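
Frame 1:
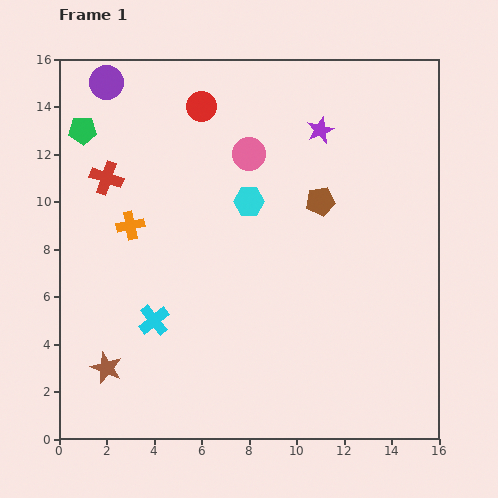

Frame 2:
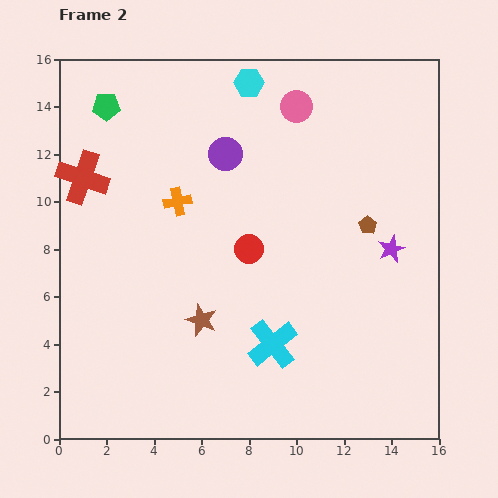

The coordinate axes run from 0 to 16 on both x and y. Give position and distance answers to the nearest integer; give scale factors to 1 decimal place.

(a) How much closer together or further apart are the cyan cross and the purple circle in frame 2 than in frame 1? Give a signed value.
-2

Distance in frame 1: 10. Distance in frame 2: 8.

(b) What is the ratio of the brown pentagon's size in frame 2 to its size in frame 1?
0.6×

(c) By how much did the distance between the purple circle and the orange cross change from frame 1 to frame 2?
-3

Distance in frame 1: 6. Distance in frame 2: 3.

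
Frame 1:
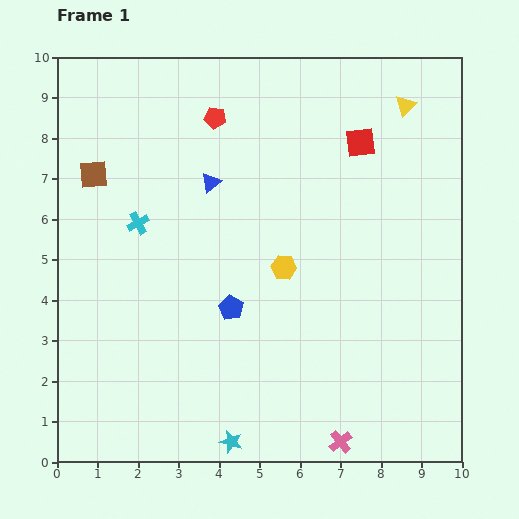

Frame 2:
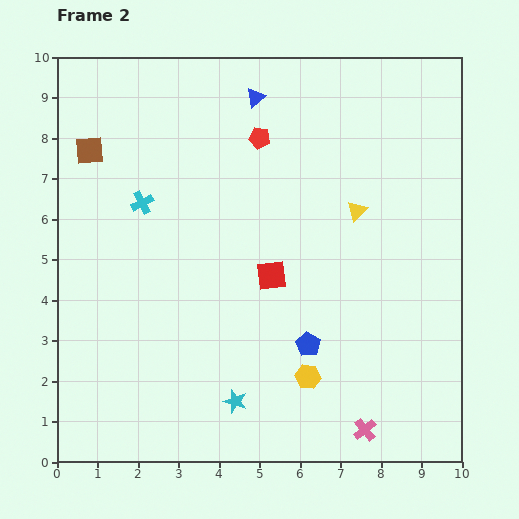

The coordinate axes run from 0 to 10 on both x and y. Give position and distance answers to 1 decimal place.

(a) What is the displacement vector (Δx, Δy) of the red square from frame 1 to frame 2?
(-2.2, -3.3)

The red square was at (7.5, 7.9) in frame 1 and (5.3, 4.6) in frame 2.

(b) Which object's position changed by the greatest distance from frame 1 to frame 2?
the red square

(moved 4.0; next 2.9)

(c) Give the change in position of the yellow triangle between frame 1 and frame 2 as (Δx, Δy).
(-1.2, -2.6)

The yellow triangle was at (8.6, 8.8) in frame 1 and (7.4, 6.2) in frame 2.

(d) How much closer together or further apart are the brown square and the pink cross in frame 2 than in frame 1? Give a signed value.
+0.7

Distance in frame 1: 9.0. Distance in frame 2: 9.7.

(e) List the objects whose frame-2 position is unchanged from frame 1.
none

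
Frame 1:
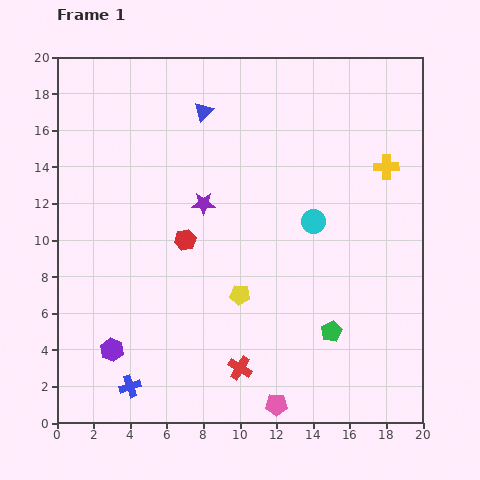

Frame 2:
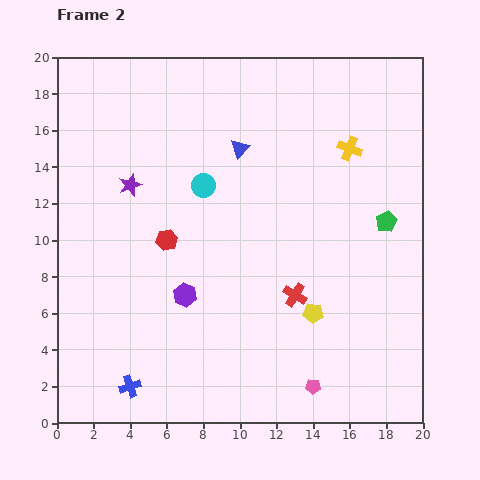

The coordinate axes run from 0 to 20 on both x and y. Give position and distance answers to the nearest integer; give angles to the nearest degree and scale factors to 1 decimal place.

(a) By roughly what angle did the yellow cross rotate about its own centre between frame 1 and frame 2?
22° clockwise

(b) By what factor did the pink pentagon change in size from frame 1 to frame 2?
0.7×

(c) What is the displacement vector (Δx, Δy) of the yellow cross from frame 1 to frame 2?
(-2, 1)

The yellow cross was at (18, 14) in frame 1 and (16, 15) in frame 2.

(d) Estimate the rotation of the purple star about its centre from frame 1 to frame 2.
22° counter-clockwise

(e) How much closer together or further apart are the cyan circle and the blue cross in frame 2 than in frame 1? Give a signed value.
-1

Distance in frame 1: 13. Distance in frame 2: 12.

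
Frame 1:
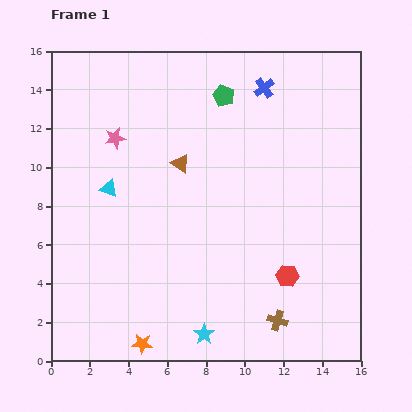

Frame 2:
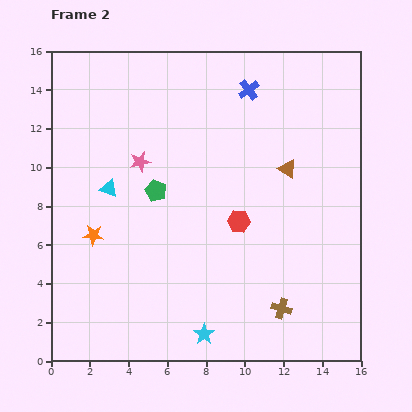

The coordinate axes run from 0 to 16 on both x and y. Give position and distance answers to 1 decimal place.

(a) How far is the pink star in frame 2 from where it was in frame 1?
1.8

The pink star moved from (3.3, 11.5) to (4.6, 10.3), a distance of √(1.3² + 1.2²) ≈ 1.8.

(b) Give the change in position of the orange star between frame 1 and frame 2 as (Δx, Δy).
(-2.5, 5.6)

The orange star was at (4.7, 0.9) in frame 1 and (2.2, 6.5) in frame 2.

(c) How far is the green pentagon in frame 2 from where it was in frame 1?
6.0

The green pentagon moved from (8.9, 13.7) to (5.4, 8.8), a distance of √(3.5² + 4.9²) ≈ 6.0.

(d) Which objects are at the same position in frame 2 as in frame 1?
the cyan triangle, the cyan star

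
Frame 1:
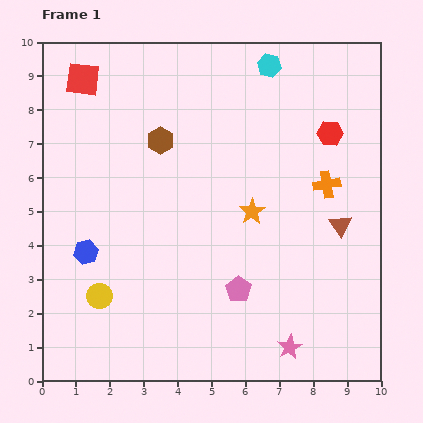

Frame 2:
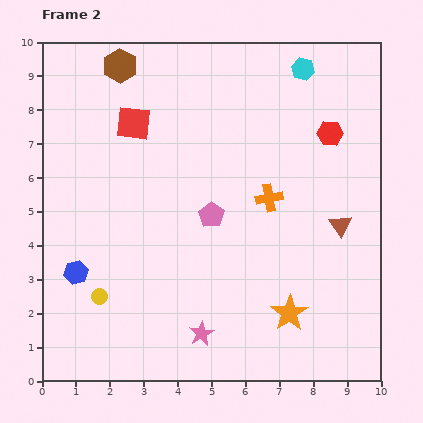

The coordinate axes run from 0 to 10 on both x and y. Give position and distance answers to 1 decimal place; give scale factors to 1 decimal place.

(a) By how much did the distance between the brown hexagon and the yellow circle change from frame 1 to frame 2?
+1.9

Distance in frame 1: 4.9. Distance in frame 2: 6.8.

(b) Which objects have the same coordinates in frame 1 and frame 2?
the red hexagon, the yellow circle, the brown triangle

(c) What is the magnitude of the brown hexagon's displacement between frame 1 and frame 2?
2.5

The brown hexagon moved from (3.5, 7.1) to (2.3, 9.3), a distance of √(1.2² + 2.2²) ≈ 2.5.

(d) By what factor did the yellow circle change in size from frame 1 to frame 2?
0.6×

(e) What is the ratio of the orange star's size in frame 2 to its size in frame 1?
1.4×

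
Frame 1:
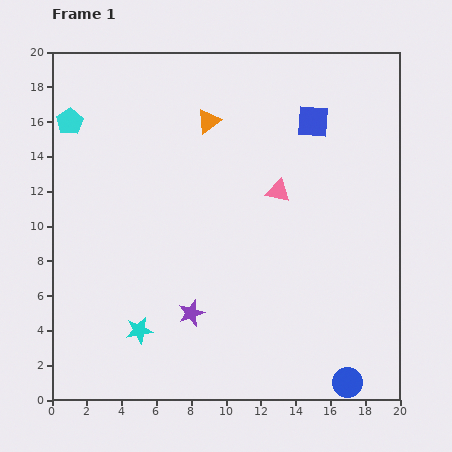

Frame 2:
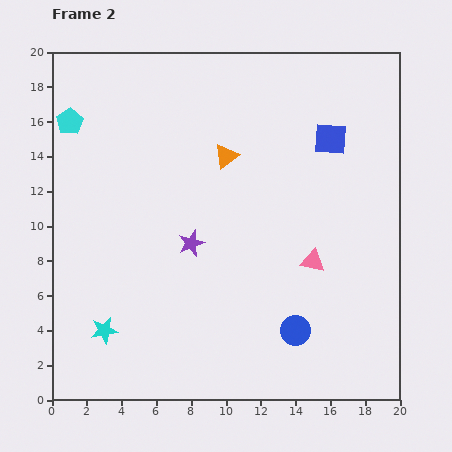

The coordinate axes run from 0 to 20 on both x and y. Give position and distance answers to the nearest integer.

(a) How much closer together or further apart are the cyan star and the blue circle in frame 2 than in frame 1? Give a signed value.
-1

Distance in frame 1: 12. Distance in frame 2: 11.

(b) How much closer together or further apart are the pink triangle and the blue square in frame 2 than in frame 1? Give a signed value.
+3

Distance in frame 1: 4. Distance in frame 2: 7.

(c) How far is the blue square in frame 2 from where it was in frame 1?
1

The blue square moved from (15, 16) to (16, 15), a distance of √(1² + 1²) ≈ 1.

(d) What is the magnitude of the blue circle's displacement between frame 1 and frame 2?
4

The blue circle moved from (17, 1) to (14, 4), a distance of √(3² + 3²) ≈ 4.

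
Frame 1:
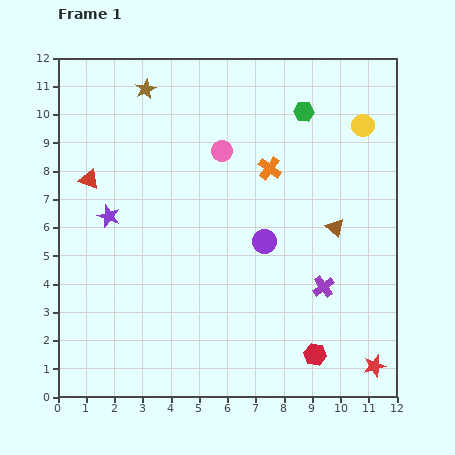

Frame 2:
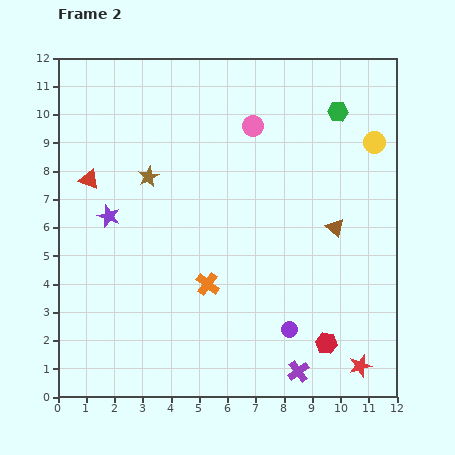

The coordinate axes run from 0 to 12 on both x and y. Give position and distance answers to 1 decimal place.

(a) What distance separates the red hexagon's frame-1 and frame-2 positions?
0.6

The red hexagon moved from (9.1, 1.5) to (9.5, 1.9), a distance of √(0.4² + 0.4²) ≈ 0.6.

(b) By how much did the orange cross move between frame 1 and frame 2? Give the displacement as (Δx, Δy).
(-2.2, -4.1)

The orange cross was at (7.5, 8.1) in frame 1 and (5.3, 4.0) in frame 2.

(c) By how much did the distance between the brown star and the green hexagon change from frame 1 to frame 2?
+1.4

Distance in frame 1: 5.7. Distance in frame 2: 7.1.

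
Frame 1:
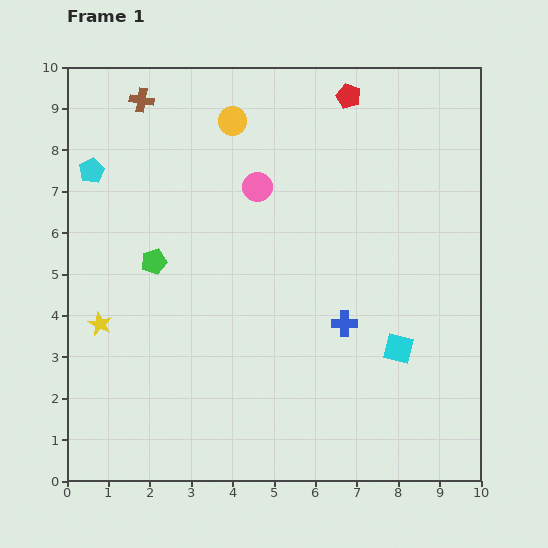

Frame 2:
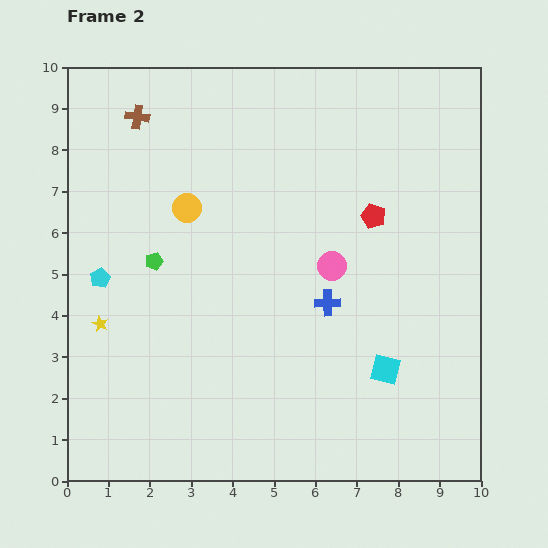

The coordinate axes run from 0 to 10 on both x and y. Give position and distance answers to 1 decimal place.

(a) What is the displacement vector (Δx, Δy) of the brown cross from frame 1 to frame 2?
(-0.1, -0.4)

The brown cross was at (1.8, 9.2) in frame 1 and (1.7, 8.8) in frame 2.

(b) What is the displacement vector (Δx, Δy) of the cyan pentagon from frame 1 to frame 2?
(0.2, -2.6)

The cyan pentagon was at (0.6, 7.5) in frame 1 and (0.8, 4.9) in frame 2.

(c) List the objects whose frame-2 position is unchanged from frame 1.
the yellow star, the green pentagon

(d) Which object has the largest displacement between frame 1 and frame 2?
the red pentagon

(moved 3.0; next 2.6)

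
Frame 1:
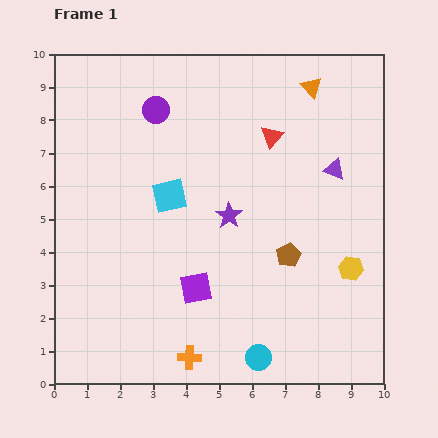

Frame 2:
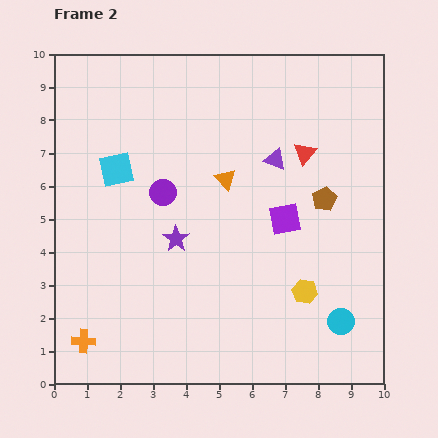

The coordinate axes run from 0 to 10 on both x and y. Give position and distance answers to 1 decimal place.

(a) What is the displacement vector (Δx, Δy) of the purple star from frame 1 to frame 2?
(-1.6, -0.7)

The purple star was at (5.3, 5.1) in frame 1 and (3.7, 4.4) in frame 2.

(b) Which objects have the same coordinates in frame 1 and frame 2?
none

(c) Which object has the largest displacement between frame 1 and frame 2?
the orange triangle

(moved 3.8; next 3.4)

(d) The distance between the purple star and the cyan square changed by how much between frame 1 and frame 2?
+0.9

Distance in frame 1: 1.9. Distance in frame 2: 2.8.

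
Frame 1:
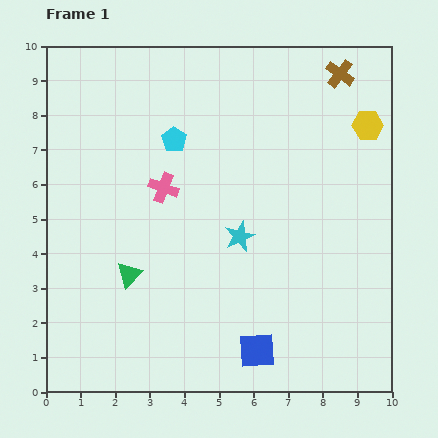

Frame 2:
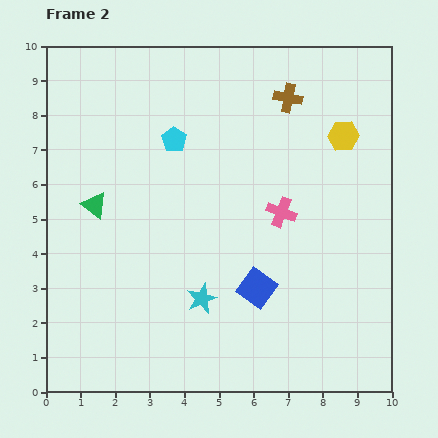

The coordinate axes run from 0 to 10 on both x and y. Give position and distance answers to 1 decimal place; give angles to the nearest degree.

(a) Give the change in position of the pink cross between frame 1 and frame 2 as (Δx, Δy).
(3.4, -0.7)

The pink cross was at (3.4, 5.9) in frame 1 and (6.8, 5.2) in frame 2.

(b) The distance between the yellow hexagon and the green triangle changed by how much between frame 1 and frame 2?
-0.6

Distance in frame 1: 8.1. Distance in frame 2: 7.5.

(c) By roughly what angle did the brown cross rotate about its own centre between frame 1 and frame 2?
26° counter-clockwise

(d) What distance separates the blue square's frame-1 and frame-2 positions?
1.8

The blue square moved from (6.1, 1.2) to (6.1, 3.0), a distance of √(0.0² + 1.8²) ≈ 1.8.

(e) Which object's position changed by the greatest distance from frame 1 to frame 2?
the pink cross

(moved 3.5; next 2.2)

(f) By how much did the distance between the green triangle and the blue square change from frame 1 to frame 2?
+1.0

Distance in frame 1: 4.3. Distance in frame 2: 5.3.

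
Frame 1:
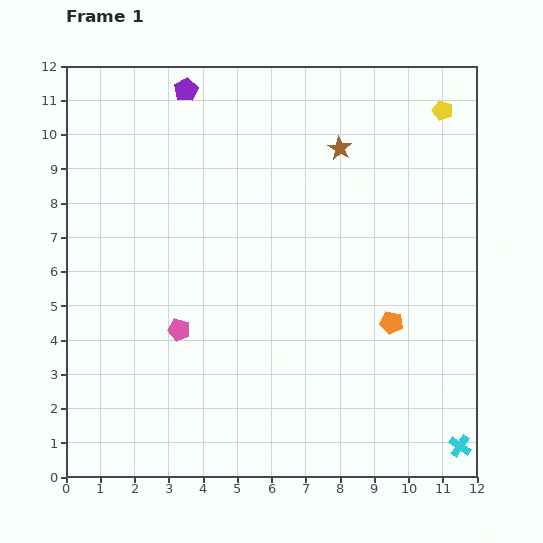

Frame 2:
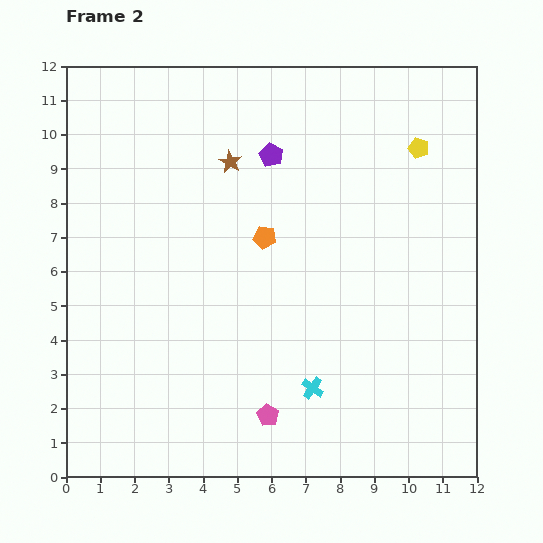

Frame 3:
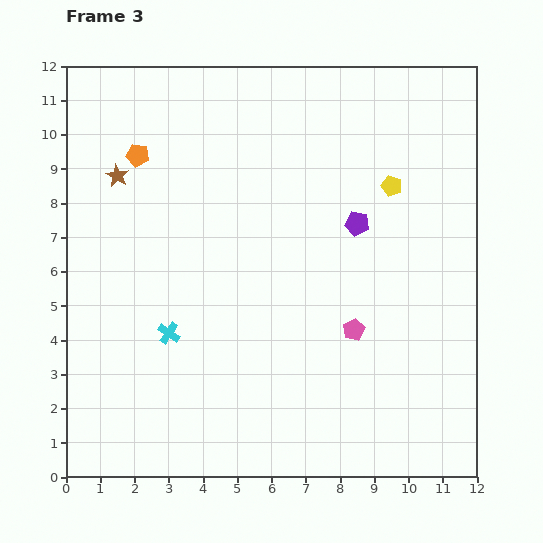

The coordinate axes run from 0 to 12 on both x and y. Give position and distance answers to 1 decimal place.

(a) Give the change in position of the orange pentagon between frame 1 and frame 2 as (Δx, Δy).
(-3.7, 2.5)

The orange pentagon was at (9.5, 4.5) in frame 1 and (5.8, 7.0) in frame 2.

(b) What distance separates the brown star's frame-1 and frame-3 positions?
6.5

The brown star moved from (8.0, 9.6) to (1.5, 8.8), a distance of √(6.5² + 0.8²) ≈ 6.5.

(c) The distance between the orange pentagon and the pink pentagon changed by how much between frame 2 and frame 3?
+2.9

Distance in frame 2: 5.2. Distance in frame 3: 8.1.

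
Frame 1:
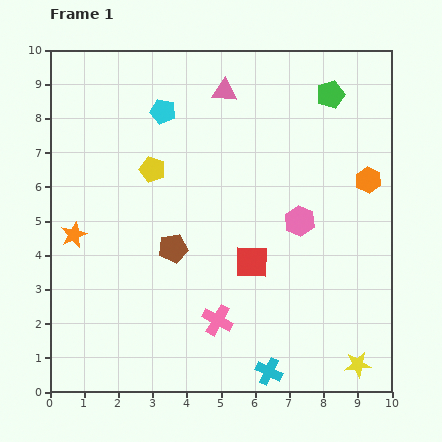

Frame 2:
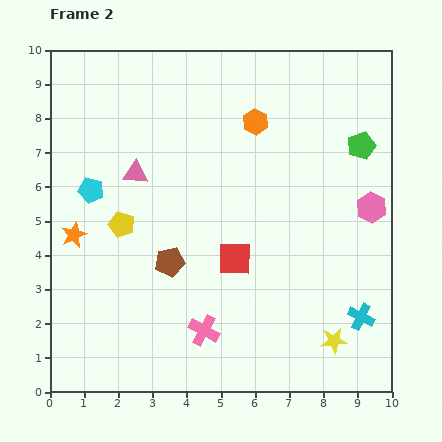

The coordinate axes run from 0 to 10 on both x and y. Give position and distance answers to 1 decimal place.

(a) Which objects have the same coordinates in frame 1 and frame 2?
the orange star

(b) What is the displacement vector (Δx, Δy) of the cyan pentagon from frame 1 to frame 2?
(-2.1, -2.3)

The cyan pentagon was at (3.3, 8.2) in frame 1 and (1.2, 5.9) in frame 2.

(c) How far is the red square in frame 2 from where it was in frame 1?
0.5

The red square moved from (5.9, 3.8) to (5.4, 3.9), a distance of √(0.5² + 0.1²) ≈ 0.5.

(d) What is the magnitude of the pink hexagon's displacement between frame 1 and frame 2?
2.1

The pink hexagon moved from (7.3, 5.0) to (9.4, 5.4), a distance of √(2.1² + 0.4²) ≈ 2.1.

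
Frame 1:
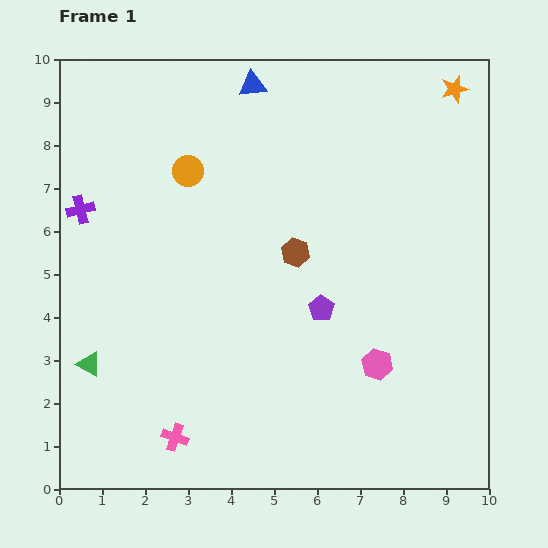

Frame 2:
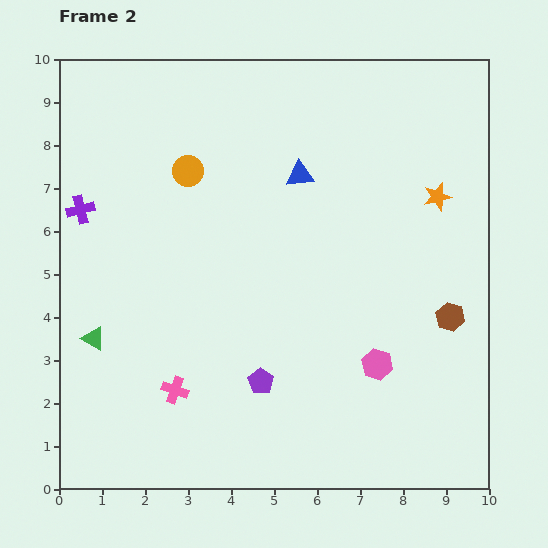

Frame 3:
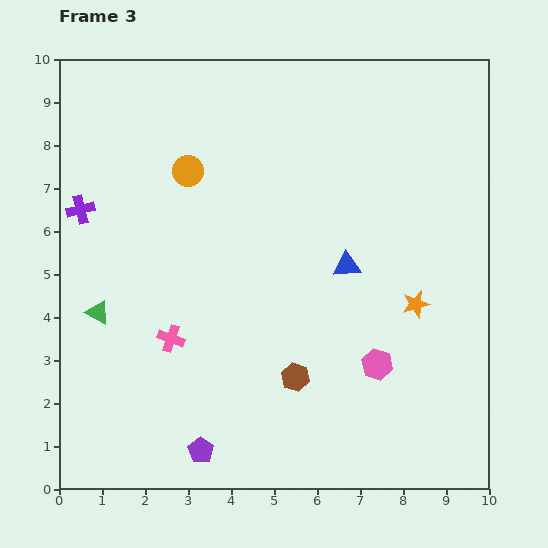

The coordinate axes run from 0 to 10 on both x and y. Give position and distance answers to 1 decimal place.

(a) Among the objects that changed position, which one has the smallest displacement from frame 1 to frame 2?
the green triangle

(moved 0.6)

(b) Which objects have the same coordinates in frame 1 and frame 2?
the pink hexagon, the purple cross, the orange circle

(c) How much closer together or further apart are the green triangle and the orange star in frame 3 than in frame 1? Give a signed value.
-3.2

Distance in frame 1: 10.6. Distance in frame 3: 7.4.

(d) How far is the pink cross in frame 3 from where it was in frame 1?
2.3

The pink cross moved from (2.7, 1.2) to (2.6, 3.5), a distance of √(0.1² + 2.3²) ≈ 2.3.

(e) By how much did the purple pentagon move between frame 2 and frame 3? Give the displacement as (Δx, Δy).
(-1.4, -1.6)

The purple pentagon was at (4.7, 2.5) in frame 2 and (3.3, 0.9) in frame 3.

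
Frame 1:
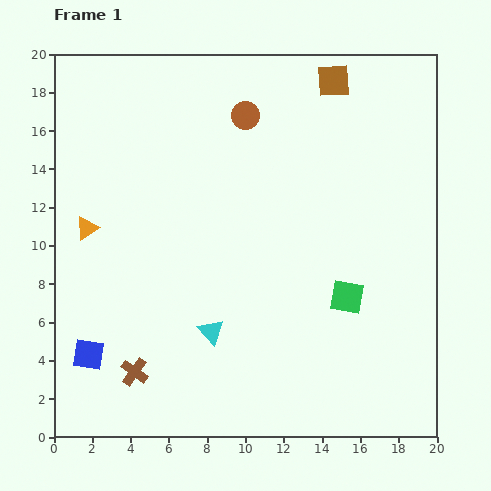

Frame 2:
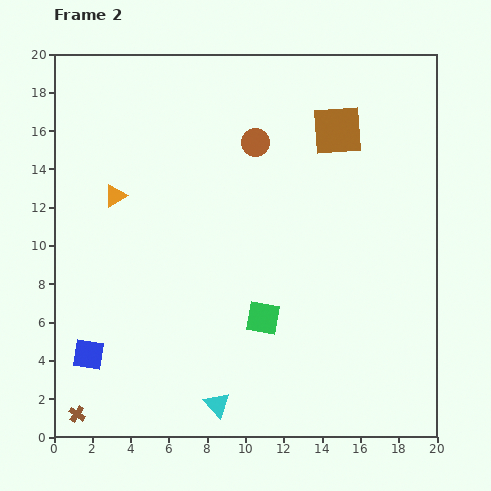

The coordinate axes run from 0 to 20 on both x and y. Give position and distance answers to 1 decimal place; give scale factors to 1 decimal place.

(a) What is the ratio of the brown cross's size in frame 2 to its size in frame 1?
0.6×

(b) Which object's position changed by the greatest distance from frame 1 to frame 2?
the green square

(moved 4.5; next 3.8)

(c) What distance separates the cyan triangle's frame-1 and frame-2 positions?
3.8

The cyan triangle moved from (8.2, 5.5) to (8.5, 1.7), a distance of √(0.3² + 3.8²) ≈ 3.8.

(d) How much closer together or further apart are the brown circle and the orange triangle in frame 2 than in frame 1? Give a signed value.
-2.4

Distance in frame 1: 10.2. Distance in frame 2: 7.8.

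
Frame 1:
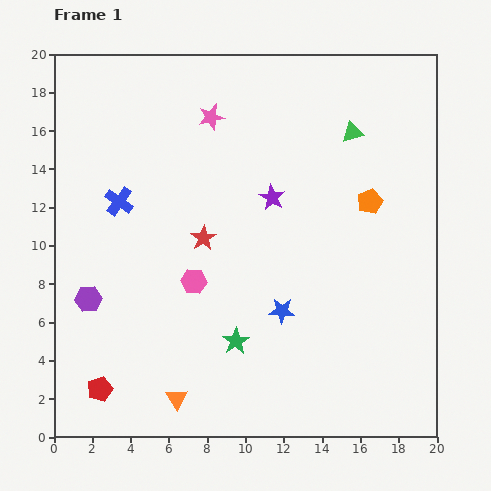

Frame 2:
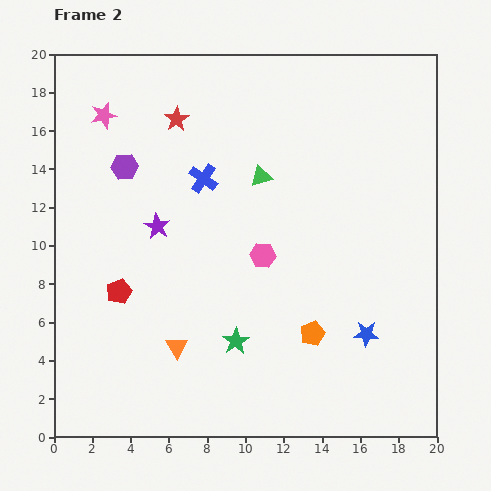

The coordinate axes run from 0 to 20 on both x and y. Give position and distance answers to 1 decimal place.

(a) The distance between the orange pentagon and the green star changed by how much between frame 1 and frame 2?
-6.1

Distance in frame 1: 10.1. Distance in frame 2: 4.0.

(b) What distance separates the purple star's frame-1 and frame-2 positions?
6.2

The purple star moved from (11.4, 12.5) to (5.4, 11.0), a distance of √(6.0² + 1.5²) ≈ 6.2.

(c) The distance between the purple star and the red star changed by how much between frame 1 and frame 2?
+1.5

Distance in frame 1: 4.2. Distance in frame 2: 5.7.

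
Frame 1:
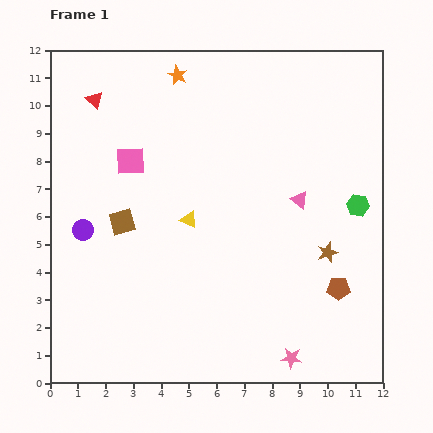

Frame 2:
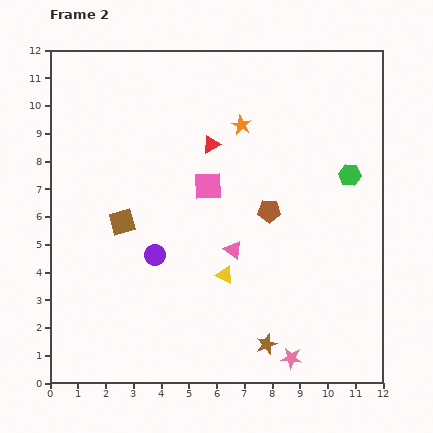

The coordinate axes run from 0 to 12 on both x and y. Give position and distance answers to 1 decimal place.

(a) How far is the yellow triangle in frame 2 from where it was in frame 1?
2.4

The yellow triangle moved from (5.0, 5.9) to (6.3, 3.9), a distance of √(1.3² + 2.0²) ≈ 2.4.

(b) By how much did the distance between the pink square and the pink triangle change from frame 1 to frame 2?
-3.8

Distance in frame 1: 6.3. Distance in frame 2: 2.5.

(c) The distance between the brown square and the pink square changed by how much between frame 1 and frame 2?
+1.2

Distance in frame 1: 2.2. Distance in frame 2: 3.4.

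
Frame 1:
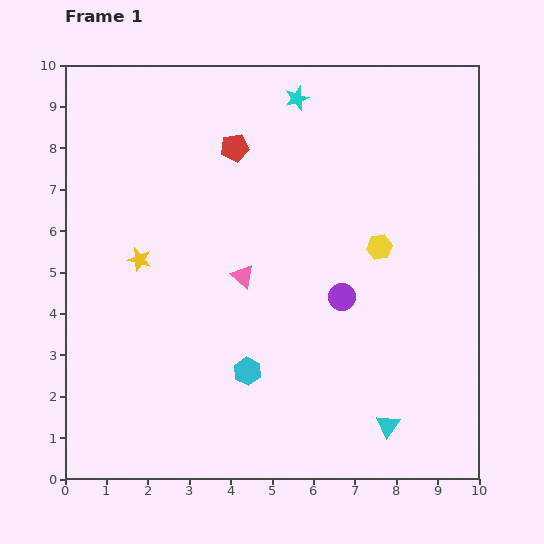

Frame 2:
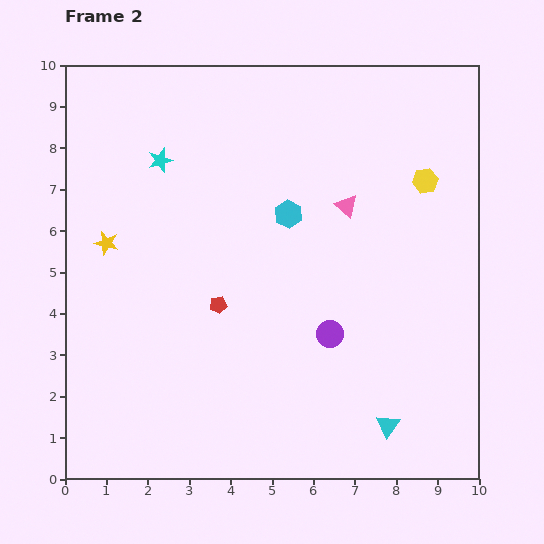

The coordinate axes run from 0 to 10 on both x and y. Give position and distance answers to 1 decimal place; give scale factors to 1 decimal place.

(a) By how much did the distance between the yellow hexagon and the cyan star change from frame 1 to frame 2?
+2.3

Distance in frame 1: 4.1. Distance in frame 2: 6.4.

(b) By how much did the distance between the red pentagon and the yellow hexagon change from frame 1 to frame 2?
+1.6

Distance in frame 1: 4.2. Distance in frame 2: 5.8.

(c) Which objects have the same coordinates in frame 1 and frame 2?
the cyan triangle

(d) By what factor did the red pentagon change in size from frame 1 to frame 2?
0.6×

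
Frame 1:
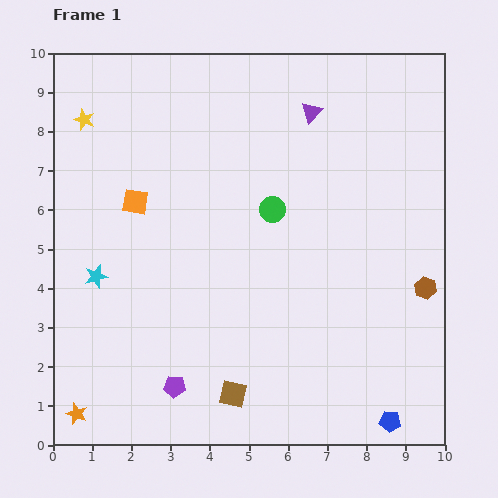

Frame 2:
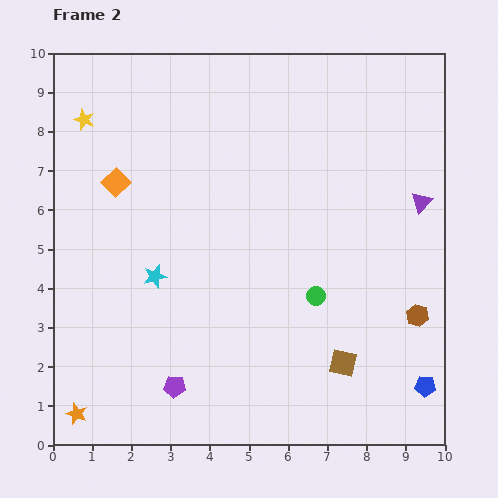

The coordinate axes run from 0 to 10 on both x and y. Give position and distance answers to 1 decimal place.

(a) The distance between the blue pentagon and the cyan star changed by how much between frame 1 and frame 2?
-1.0

Distance in frame 1: 8.4. Distance in frame 2: 7.4.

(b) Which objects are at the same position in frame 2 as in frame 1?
the yellow star, the purple pentagon, the orange star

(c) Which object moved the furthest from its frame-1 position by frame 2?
the purple triangle

(moved 3.6; next 2.9)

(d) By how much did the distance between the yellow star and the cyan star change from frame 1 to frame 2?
+0.4

Distance in frame 1: 4.0. Distance in frame 2: 4.4.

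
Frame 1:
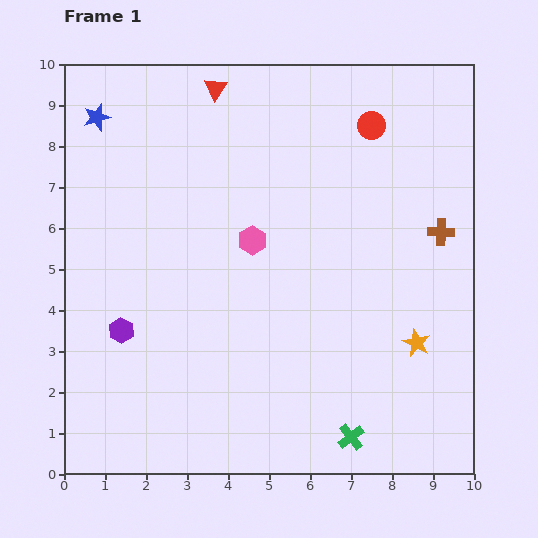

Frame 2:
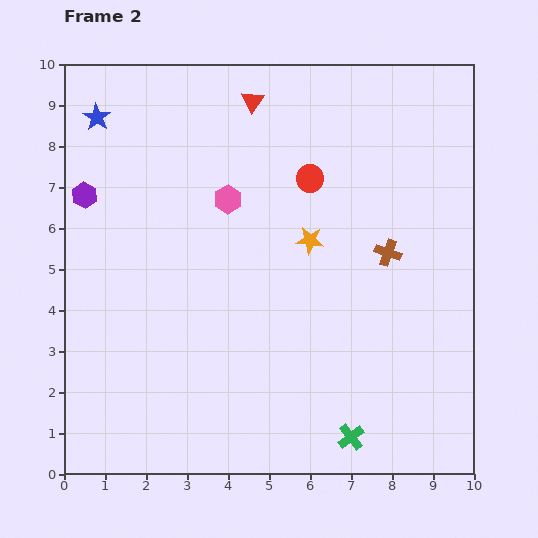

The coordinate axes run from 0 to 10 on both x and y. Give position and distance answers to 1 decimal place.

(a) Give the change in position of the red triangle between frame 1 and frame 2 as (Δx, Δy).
(0.9, -0.3)

The red triangle was at (3.7, 9.4) in frame 1 and (4.6, 9.1) in frame 2.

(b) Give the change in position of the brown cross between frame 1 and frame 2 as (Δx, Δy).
(-1.3, -0.5)

The brown cross was at (9.2, 5.9) in frame 1 and (7.9, 5.4) in frame 2.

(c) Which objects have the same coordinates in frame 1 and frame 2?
the blue star, the green cross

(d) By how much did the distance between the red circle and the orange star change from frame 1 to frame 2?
-3.9

Distance in frame 1: 5.4. Distance in frame 2: 1.5.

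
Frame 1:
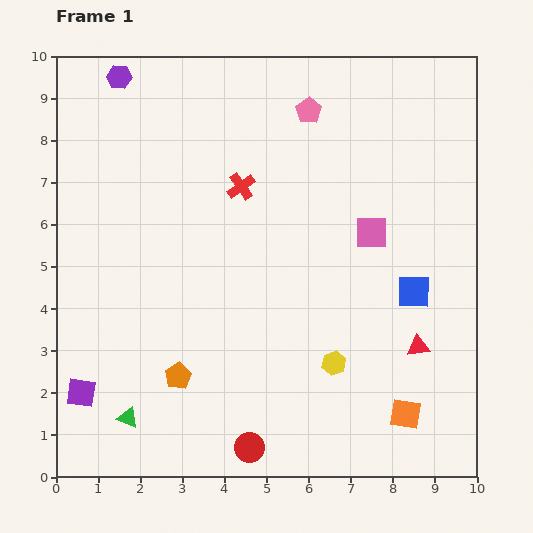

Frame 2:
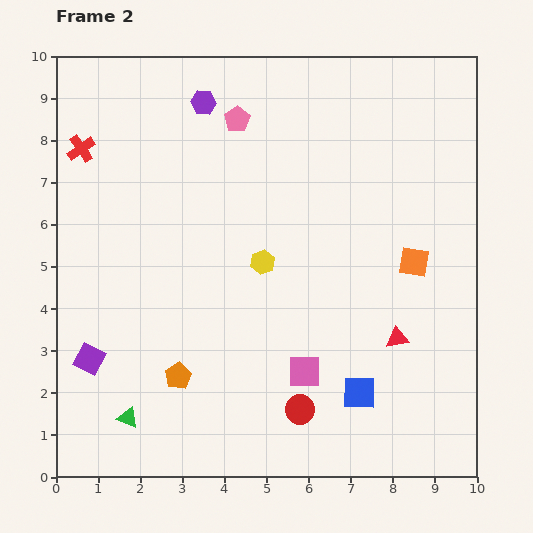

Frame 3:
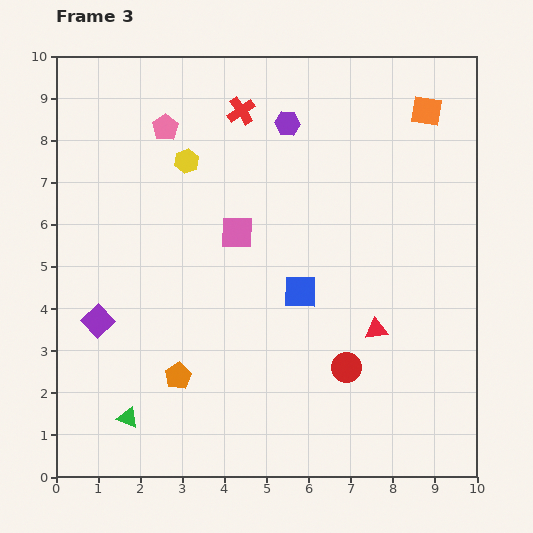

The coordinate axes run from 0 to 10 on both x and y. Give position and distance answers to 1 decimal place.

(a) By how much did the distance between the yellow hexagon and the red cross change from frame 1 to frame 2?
+0.4

Distance in frame 1: 4.7. Distance in frame 2: 5.1.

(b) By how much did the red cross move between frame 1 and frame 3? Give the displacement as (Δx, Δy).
(0.0, 1.8)

The red cross was at (4.4, 6.9) in frame 1 and (4.4, 8.7) in frame 3.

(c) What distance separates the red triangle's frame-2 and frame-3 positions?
0.5

The red triangle moved from (8.1, 3.3) to (7.6, 3.5), a distance of √(0.5² + 0.2²) ≈ 0.5.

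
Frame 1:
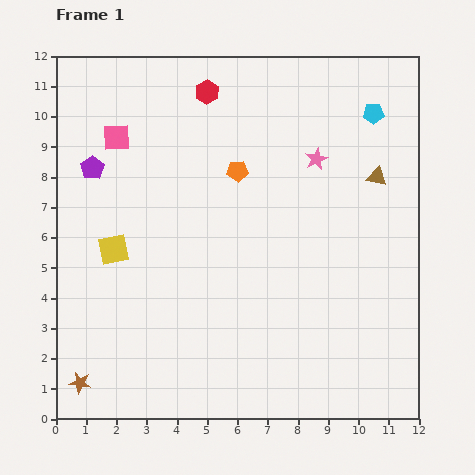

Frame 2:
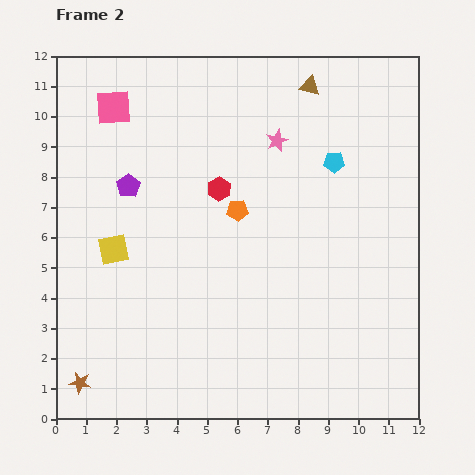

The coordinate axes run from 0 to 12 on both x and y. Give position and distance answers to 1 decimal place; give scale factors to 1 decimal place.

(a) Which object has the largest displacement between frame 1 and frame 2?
the brown triangle

(moved 3.7; next 3.2)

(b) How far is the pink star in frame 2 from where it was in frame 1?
1.4

The pink star moved from (8.6, 8.6) to (7.3, 9.2), a distance of √(1.3² + 0.6²) ≈ 1.4.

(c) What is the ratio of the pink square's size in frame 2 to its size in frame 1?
1.3×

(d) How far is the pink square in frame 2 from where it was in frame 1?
1.0

The pink square moved from (2.0, 9.3) to (1.9, 10.3), a distance of √(0.1² + 1.0²) ≈ 1.0.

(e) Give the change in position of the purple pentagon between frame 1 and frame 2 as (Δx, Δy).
(1.2, -0.6)

The purple pentagon was at (1.2, 8.3) in frame 1 and (2.4, 7.7) in frame 2.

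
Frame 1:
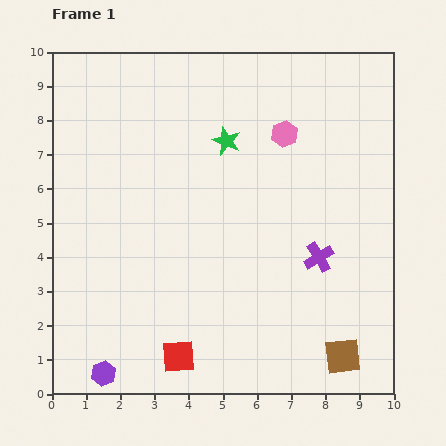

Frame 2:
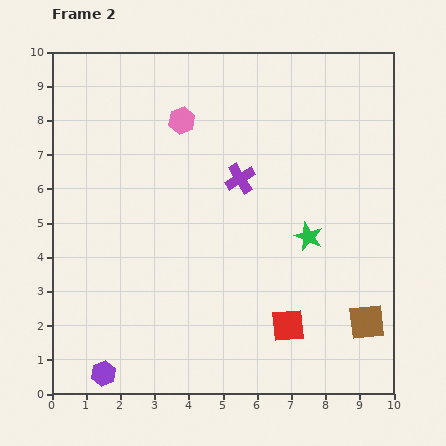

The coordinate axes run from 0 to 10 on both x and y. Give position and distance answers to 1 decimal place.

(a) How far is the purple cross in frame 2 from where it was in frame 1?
3.3

The purple cross moved from (7.8, 4.0) to (5.5, 6.3), a distance of √(2.3² + 2.3²) ≈ 3.3.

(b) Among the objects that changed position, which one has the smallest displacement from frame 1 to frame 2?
the brown square

(moved 1.2)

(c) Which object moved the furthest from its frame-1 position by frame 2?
the green star

(moved 3.7; next 3.3)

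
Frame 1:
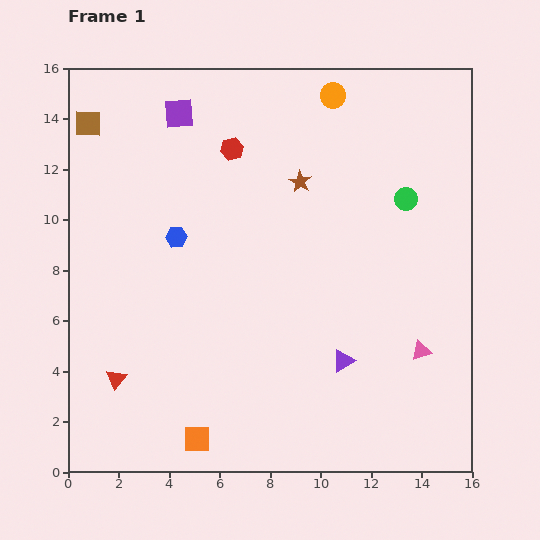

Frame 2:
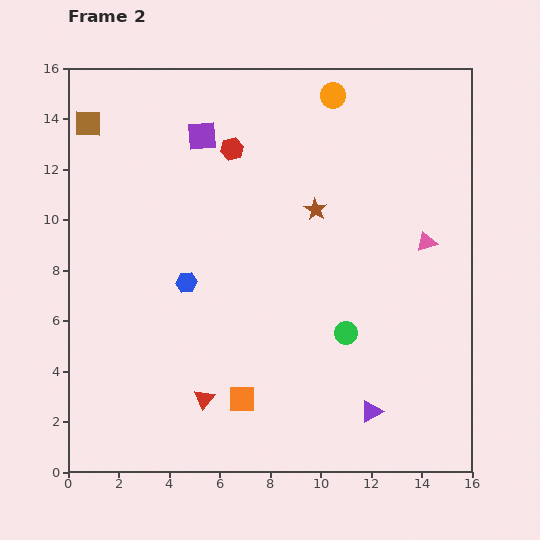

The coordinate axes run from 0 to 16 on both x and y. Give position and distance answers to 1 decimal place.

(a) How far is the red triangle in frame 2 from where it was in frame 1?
3.6

The red triangle moved from (1.9, 3.7) to (5.4, 2.9), a distance of √(3.5² + 0.8²) ≈ 3.6.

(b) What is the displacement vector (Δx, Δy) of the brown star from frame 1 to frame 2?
(0.6, -1.1)

The brown star was at (9.2, 11.5) in frame 1 and (9.8, 10.4) in frame 2.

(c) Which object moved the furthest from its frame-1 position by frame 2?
the green circle

(moved 5.8; next 4.3)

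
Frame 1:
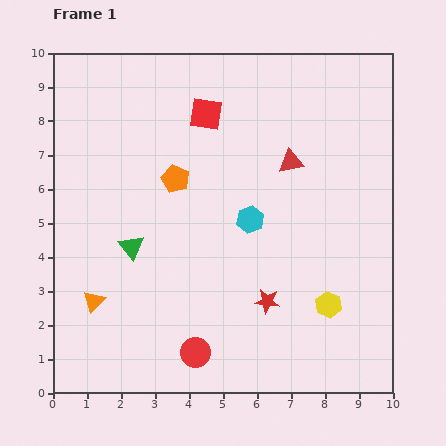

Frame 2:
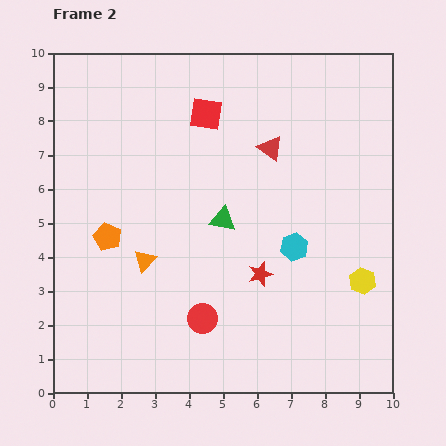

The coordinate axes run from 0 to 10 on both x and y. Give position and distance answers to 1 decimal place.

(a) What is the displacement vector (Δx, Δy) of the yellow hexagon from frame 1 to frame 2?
(1.0, 0.7)

The yellow hexagon was at (8.1, 2.6) in frame 1 and (9.1, 3.3) in frame 2.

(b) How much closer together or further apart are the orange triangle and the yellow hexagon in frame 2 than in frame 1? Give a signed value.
-0.5

Distance in frame 1: 6.9. Distance in frame 2: 6.4.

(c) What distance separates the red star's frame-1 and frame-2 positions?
0.8

The red star moved from (6.3, 2.7) to (6.1, 3.5), a distance of √(0.2² + 0.8²) ≈ 0.8.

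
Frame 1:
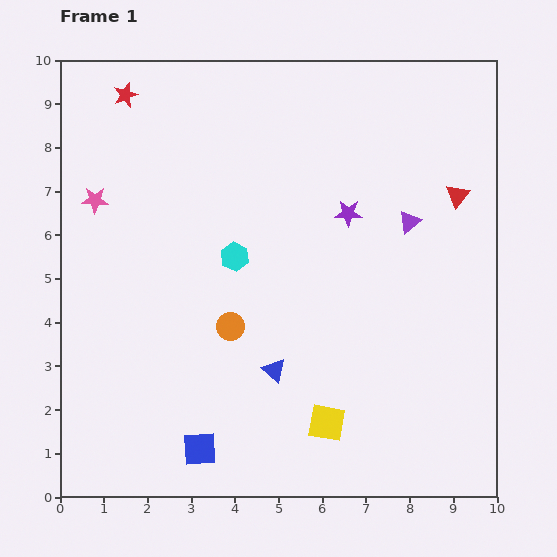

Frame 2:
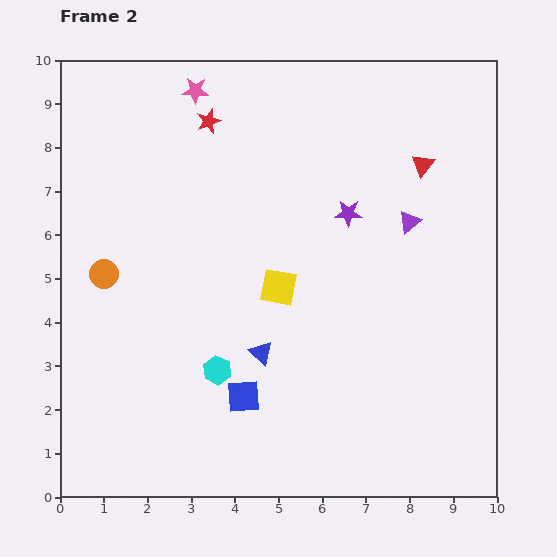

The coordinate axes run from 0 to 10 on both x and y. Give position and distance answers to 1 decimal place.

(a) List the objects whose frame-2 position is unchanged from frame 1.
the purple triangle, the purple star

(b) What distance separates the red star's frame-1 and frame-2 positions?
2.0

The red star moved from (1.5, 9.2) to (3.4, 8.6), a distance of √(1.9² + 0.6²) ≈ 2.0.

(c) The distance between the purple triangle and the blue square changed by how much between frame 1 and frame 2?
-1.6

Distance in frame 1: 7.1. Distance in frame 2: 5.5.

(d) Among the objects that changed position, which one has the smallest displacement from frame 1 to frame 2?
the blue triangle

(moved 0.5)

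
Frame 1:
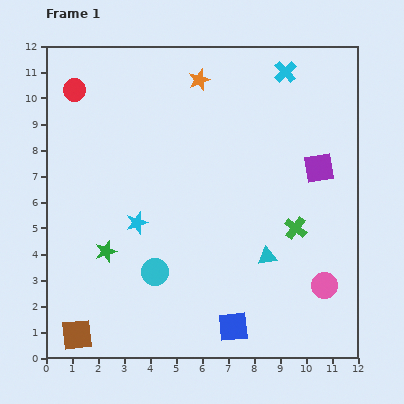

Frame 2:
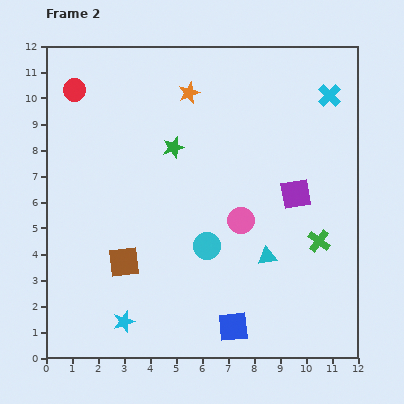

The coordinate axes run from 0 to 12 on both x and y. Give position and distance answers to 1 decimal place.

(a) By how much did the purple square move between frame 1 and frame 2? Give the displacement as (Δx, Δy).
(-0.9, -1.0)

The purple square was at (10.5, 7.3) in frame 1 and (9.6, 6.3) in frame 2.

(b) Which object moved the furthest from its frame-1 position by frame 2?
the green star

(moved 4.8; next 4.1)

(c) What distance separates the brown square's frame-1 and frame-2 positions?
3.3

The brown square moved from (1.2, 0.9) to (3.0, 3.7), a distance of √(1.8² + 2.8²) ≈ 3.3.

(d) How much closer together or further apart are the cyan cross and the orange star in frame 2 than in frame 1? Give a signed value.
+2.1

Distance in frame 1: 3.3. Distance in frame 2: 5.4.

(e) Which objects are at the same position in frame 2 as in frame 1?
the blue square, the red circle, the cyan triangle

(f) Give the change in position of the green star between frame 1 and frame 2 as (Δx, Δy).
(2.6, 4.0)

The green star was at (2.3, 4.1) in frame 1 and (4.9, 8.1) in frame 2.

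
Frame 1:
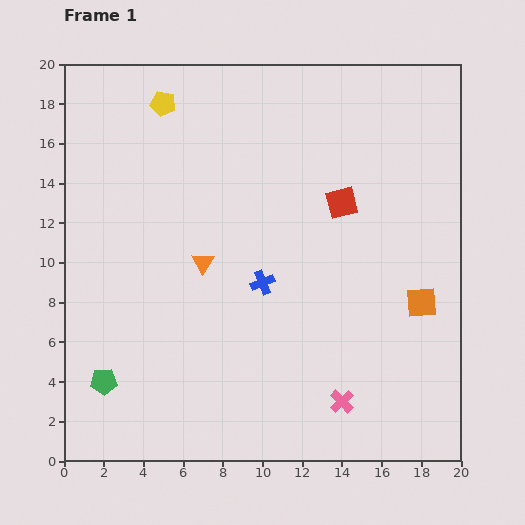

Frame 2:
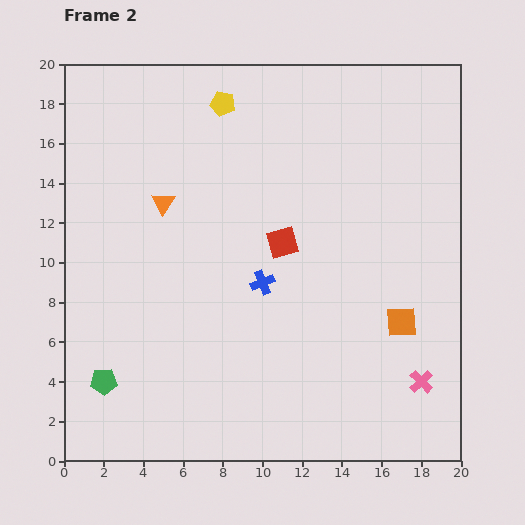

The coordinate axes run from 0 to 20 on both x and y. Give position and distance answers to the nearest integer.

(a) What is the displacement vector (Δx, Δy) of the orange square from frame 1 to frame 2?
(-1, -1)

The orange square was at (18, 8) in frame 1 and (17, 7) in frame 2.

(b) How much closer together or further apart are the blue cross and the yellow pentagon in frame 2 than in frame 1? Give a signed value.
-1

Distance in frame 1: 10. Distance in frame 2: 9.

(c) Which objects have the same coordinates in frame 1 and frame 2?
the green pentagon, the blue cross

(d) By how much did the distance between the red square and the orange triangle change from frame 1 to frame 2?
-2

Distance in frame 1: 8. Distance in frame 2: 6.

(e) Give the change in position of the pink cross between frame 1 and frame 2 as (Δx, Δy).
(4, 1)

The pink cross was at (14, 3) in frame 1 and (18, 4) in frame 2.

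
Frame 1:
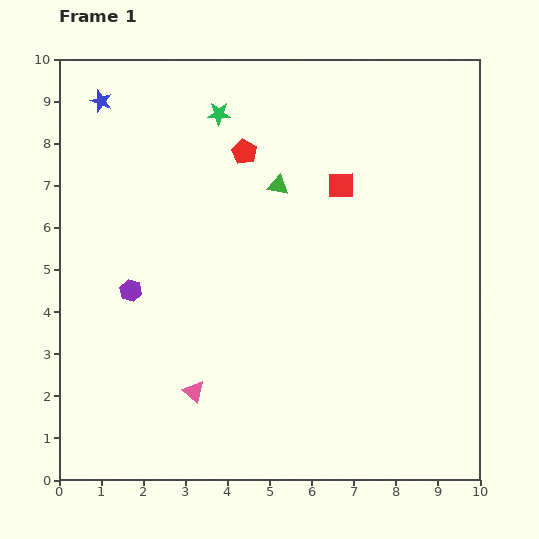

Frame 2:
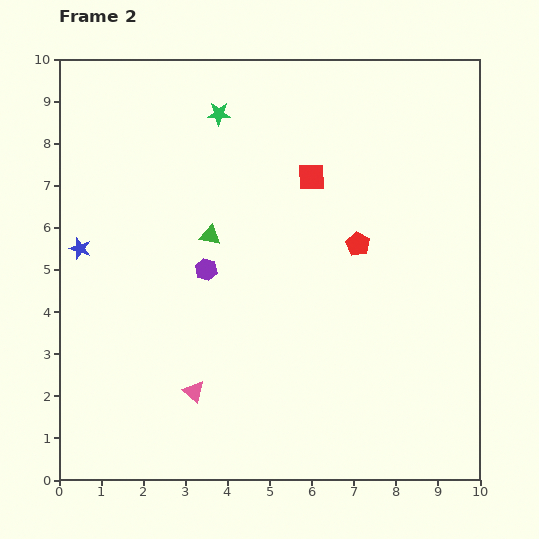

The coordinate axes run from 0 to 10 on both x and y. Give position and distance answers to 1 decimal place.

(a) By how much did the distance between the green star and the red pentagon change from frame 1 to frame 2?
+3.4

Distance in frame 1: 1.1. Distance in frame 2: 4.5.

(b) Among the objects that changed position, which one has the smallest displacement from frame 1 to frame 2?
the red square

(moved 0.7)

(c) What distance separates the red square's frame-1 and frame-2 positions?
0.7

The red square moved from (6.7, 7.0) to (6.0, 7.2), a distance of √(0.7² + 0.2²) ≈ 0.7.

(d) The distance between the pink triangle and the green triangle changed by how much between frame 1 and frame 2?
-1.6

Distance in frame 1: 5.3. Distance in frame 2: 3.7.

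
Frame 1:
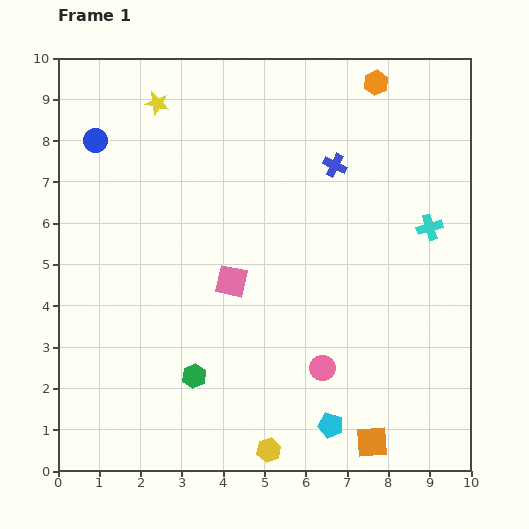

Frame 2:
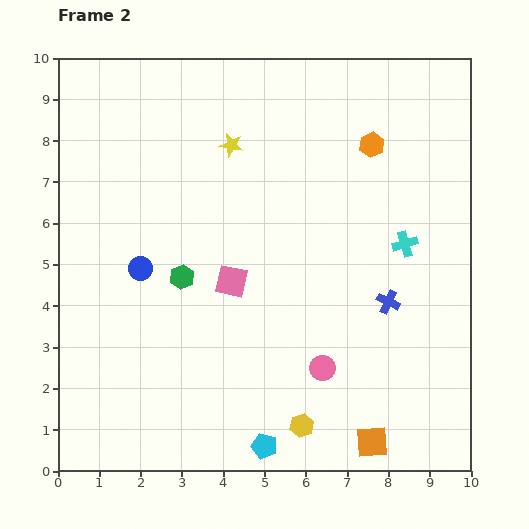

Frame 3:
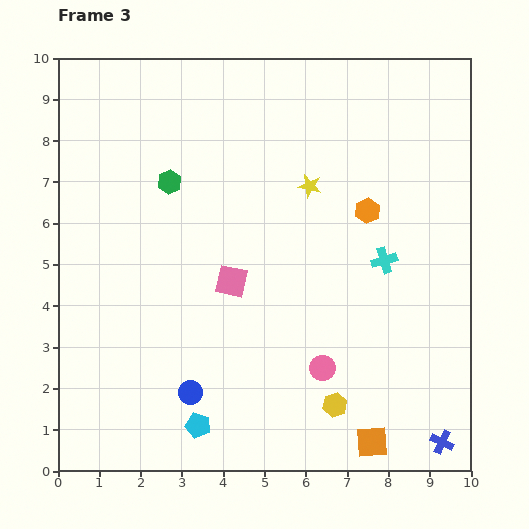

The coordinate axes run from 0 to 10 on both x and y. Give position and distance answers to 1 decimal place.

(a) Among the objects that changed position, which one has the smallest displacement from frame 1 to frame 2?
the cyan cross

(moved 0.7)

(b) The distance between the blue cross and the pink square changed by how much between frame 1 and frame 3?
+2.6

Distance in frame 1: 3.8. Distance in frame 3: 6.4.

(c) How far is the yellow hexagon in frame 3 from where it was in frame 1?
1.9

The yellow hexagon moved from (5.1, 0.5) to (6.7, 1.6), a distance of √(1.6² + 1.1²) ≈ 1.9.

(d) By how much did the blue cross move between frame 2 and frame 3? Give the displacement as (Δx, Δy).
(1.3, -3.4)

The blue cross was at (8.0, 4.1) in frame 2 and (9.3, 0.7) in frame 3.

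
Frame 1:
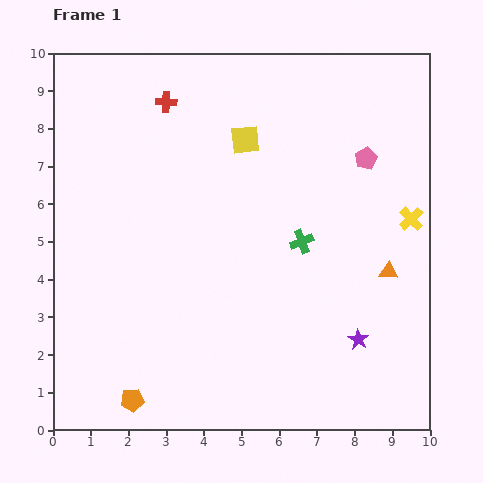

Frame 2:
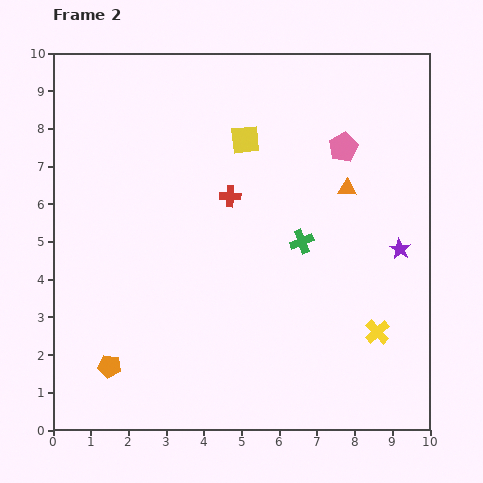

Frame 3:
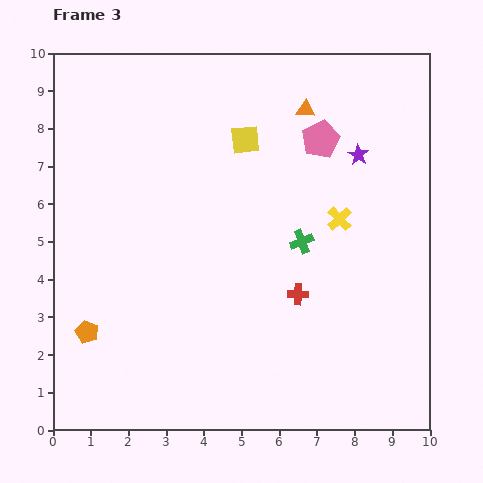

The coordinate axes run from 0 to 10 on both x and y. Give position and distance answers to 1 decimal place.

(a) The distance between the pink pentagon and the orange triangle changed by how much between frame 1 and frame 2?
-2.0

Distance in frame 1: 3.1. Distance in frame 2: 1.1.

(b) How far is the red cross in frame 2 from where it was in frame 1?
3.0

The red cross moved from (3.0, 8.7) to (4.7, 6.2), a distance of √(1.7² + 2.5²) ≈ 3.0.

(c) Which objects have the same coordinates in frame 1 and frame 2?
the green cross, the yellow square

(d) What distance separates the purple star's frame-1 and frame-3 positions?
4.9

The purple star moved from (8.1, 2.4) to (8.1, 7.3), a distance of √(0.0² + 4.9²) ≈ 4.9.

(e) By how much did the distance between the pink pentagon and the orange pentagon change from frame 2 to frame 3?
-0.5

Distance in frame 2: 8.5. Distance in frame 3: 8.0.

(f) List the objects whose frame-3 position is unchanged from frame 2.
the green cross, the yellow square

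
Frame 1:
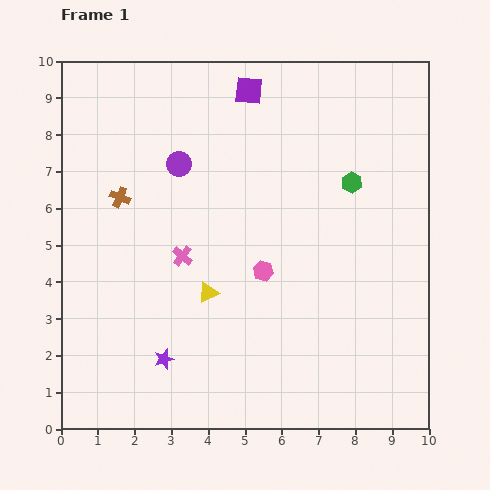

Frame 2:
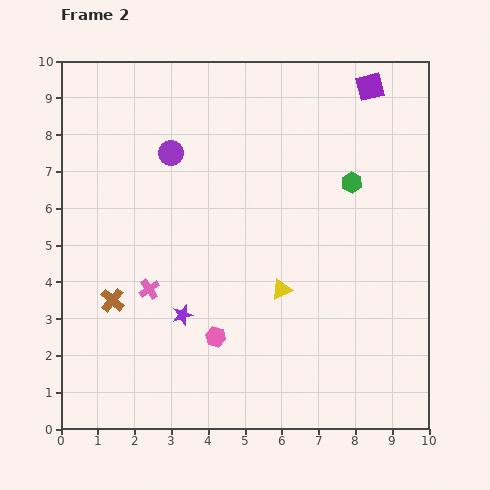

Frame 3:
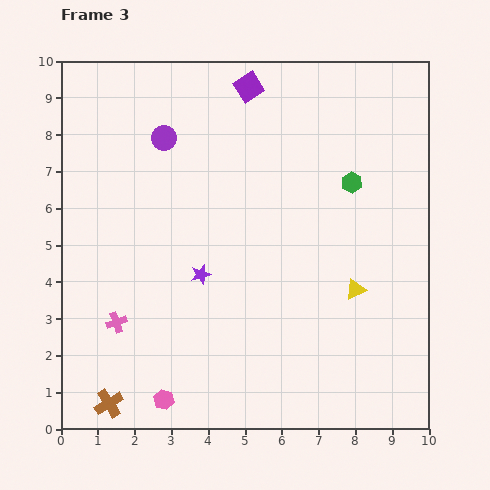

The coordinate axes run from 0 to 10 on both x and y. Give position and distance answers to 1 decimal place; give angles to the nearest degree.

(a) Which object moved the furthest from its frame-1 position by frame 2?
the purple square

(moved 3.3; next 2.8)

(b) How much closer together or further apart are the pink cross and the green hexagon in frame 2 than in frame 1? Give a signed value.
+1.2

Distance in frame 1: 5.0. Distance in frame 2: 6.2.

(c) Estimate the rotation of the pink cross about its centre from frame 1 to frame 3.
31° clockwise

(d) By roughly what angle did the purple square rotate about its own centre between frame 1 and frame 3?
38° counter-clockwise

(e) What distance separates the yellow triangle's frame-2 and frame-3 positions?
2.0

The yellow triangle moved from (6.0, 3.8) to (8.0, 3.8), a distance of √(2.0² + 0.0²) ≈ 2.0.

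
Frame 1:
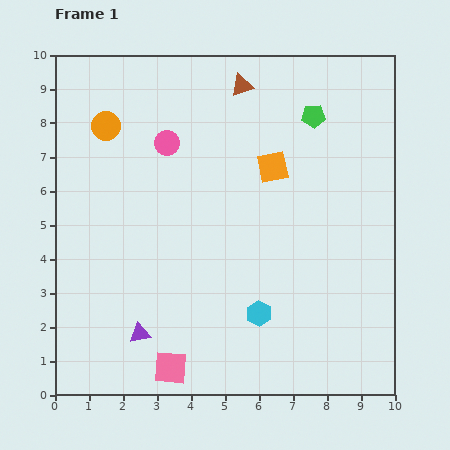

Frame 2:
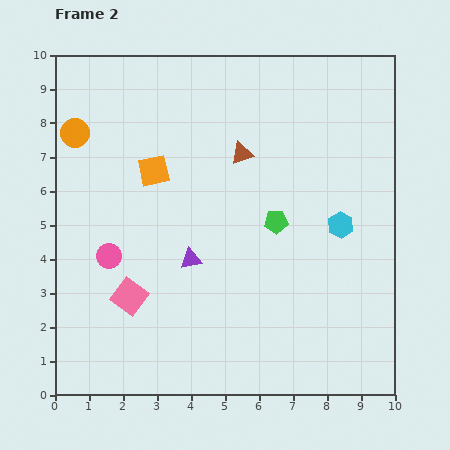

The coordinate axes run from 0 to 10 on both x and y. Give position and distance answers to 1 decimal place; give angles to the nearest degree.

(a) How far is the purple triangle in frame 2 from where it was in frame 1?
2.7

The purple triangle moved from (2.5, 1.8) to (4.0, 4.0), a distance of √(1.5² + 2.2²) ≈ 2.7.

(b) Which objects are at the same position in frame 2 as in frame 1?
none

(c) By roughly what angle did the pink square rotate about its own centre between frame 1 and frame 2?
33° clockwise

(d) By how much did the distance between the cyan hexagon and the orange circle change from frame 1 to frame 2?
+1.2

Distance in frame 1: 7.1. Distance in frame 2: 8.3.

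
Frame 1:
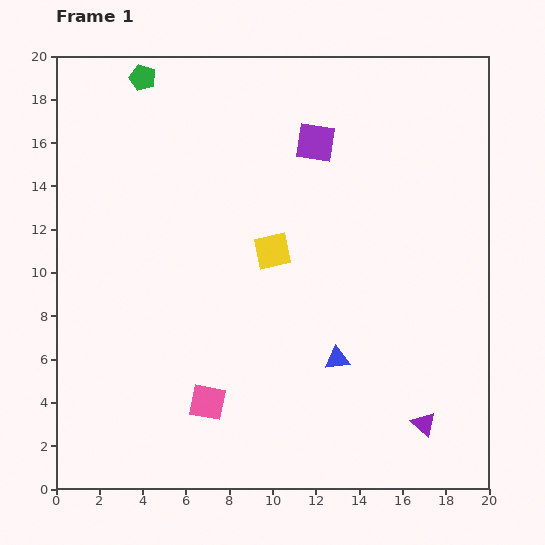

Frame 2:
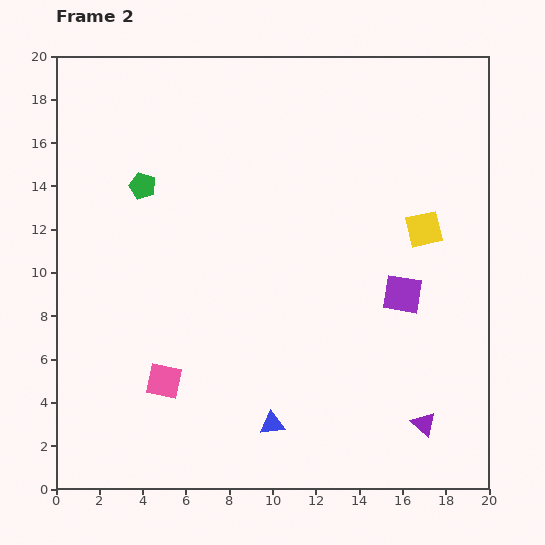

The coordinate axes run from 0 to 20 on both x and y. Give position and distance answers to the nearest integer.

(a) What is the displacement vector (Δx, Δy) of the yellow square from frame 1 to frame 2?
(7, 1)

The yellow square was at (10, 11) in frame 1 and (17, 12) in frame 2.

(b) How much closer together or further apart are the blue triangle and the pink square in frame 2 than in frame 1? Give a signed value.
-1

Distance in frame 1: 6. Distance in frame 2: 5.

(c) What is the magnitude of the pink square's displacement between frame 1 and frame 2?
2

The pink square moved from (7, 4) to (5, 5), a distance of √(2² + 1²) ≈ 2.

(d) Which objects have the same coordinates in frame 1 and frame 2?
the purple triangle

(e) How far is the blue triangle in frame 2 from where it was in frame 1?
4

The blue triangle moved from (13, 6) to (10, 3), a distance of √(3² + 3²) ≈ 4.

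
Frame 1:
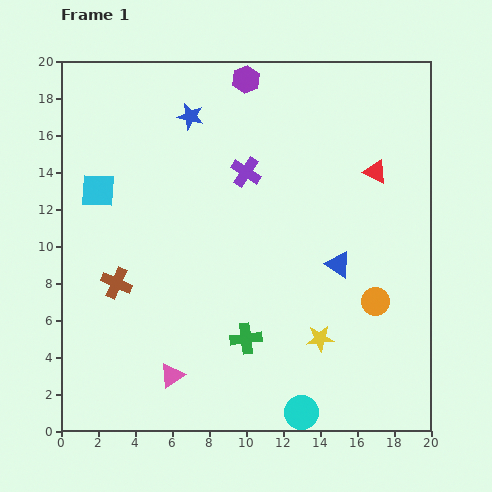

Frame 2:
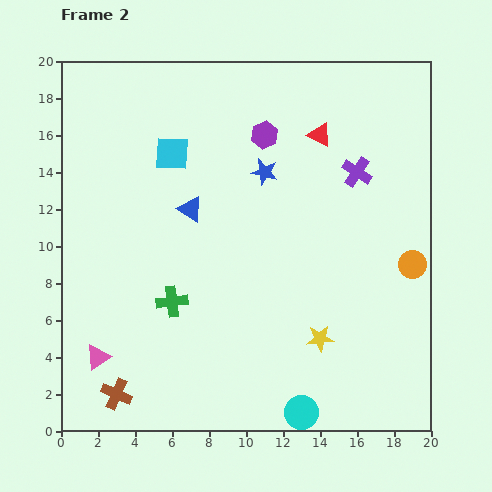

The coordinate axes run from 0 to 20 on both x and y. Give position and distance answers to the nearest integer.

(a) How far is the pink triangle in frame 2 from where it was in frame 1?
4

The pink triangle moved from (6, 3) to (2, 4), a distance of √(4² + 1²) ≈ 4.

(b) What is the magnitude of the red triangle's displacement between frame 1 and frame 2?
4

The red triangle moved from (17, 14) to (14, 16), a distance of √(3² + 2²) ≈ 4.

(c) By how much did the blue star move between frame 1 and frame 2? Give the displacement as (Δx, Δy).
(4, -3)

The blue star was at (7, 17) in frame 1 and (11, 14) in frame 2.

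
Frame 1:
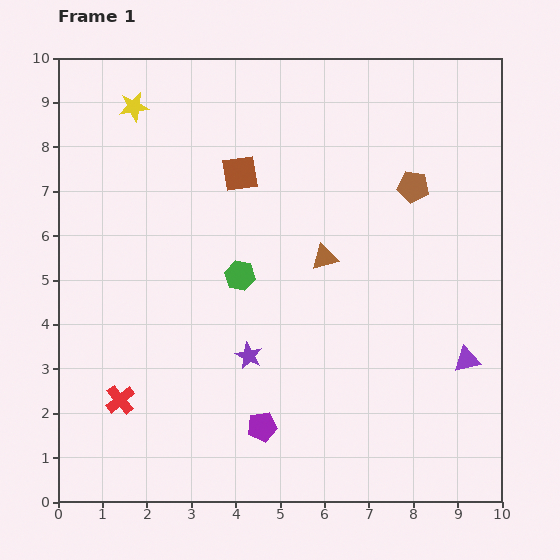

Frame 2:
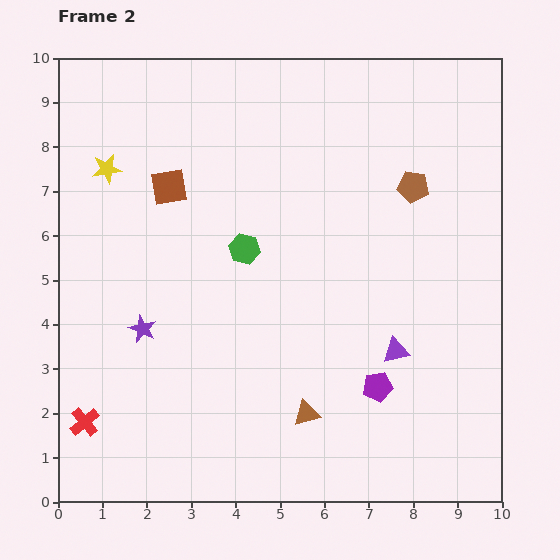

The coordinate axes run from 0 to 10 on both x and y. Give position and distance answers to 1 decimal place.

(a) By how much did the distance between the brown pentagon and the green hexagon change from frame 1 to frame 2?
-0.4

Distance in frame 1: 4.4. Distance in frame 2: 4.0.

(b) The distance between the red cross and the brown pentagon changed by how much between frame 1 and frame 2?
+0.9

Distance in frame 1: 8.2. Distance in frame 2: 9.1.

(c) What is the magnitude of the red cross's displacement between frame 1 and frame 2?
0.9

The red cross moved from (1.4, 2.3) to (0.6, 1.8), a distance of √(0.8² + 0.5²) ≈ 0.9.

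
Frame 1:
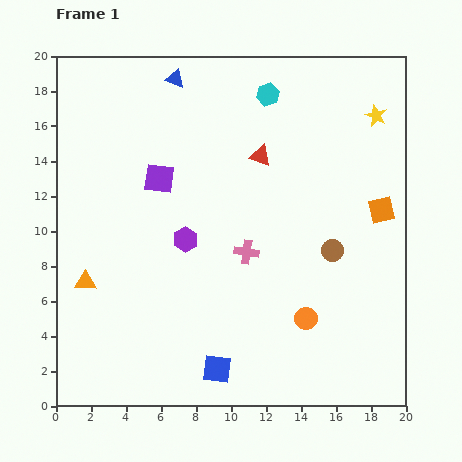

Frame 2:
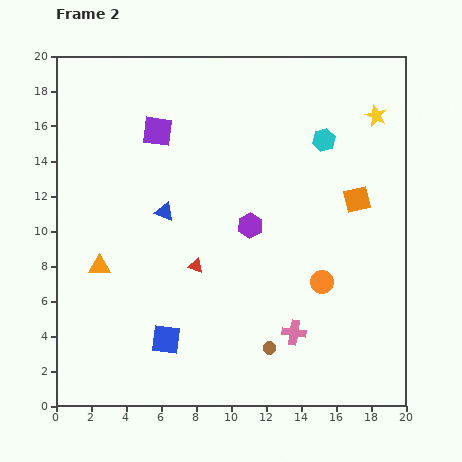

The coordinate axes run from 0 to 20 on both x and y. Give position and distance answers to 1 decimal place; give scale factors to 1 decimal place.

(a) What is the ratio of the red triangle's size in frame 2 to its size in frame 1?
0.7×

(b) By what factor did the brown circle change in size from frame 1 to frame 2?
0.6×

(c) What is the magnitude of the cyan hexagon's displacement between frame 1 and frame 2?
4.1

The cyan hexagon moved from (12.1, 17.8) to (15.3, 15.2), a distance of √(3.2² + 2.6²) ≈ 4.1.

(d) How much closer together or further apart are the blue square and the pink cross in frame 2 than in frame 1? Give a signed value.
+0.4

Distance in frame 1: 6.9. Distance in frame 2: 7.3.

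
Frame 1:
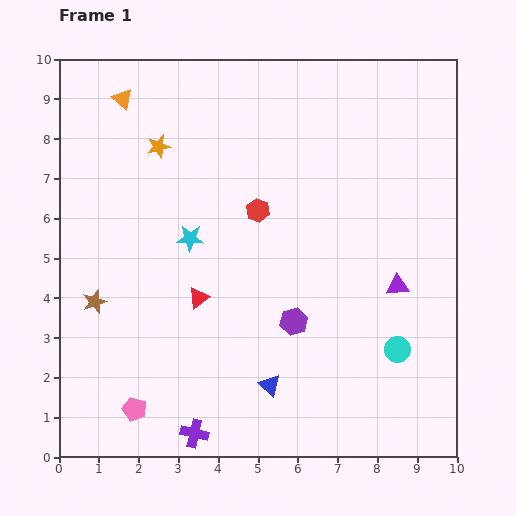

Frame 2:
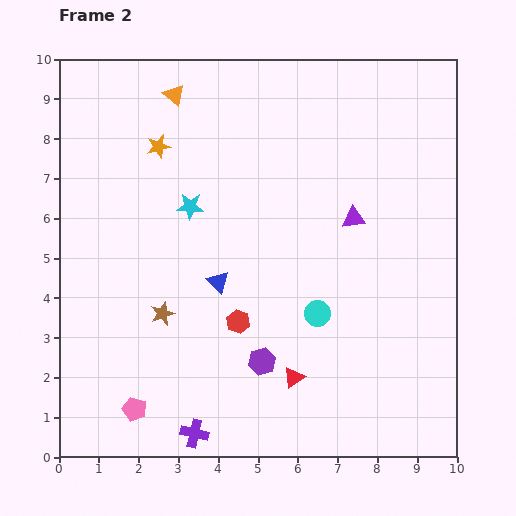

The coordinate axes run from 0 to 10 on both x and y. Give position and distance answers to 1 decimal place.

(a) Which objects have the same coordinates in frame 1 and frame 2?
the purple cross, the orange star, the pink pentagon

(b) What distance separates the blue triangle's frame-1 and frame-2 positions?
2.9

The blue triangle moved from (5.3, 1.8) to (4.0, 4.4), a distance of √(1.3² + 2.6²) ≈ 2.9.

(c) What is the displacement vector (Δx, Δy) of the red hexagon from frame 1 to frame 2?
(-0.5, -2.8)

The red hexagon was at (5.0, 6.2) in frame 1 and (4.5, 3.4) in frame 2.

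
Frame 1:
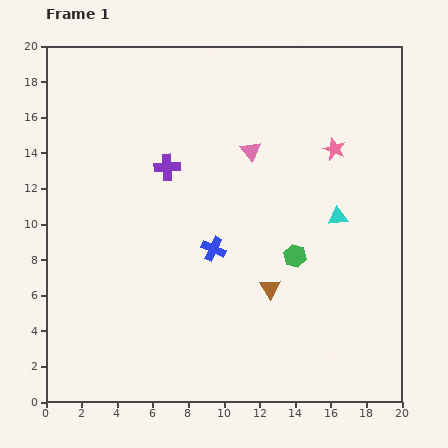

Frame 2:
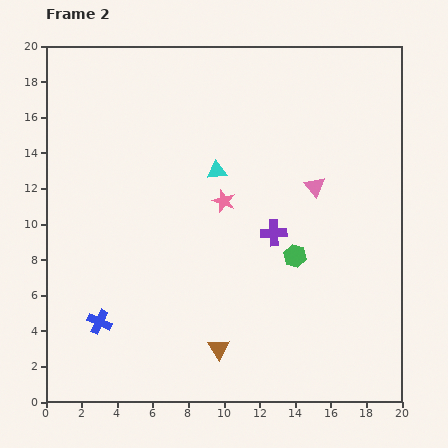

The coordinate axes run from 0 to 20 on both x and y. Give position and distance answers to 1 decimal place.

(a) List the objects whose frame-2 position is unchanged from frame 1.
the green hexagon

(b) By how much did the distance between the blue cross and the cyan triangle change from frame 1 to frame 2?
+3.6

Distance in frame 1: 7.2. Distance in frame 2: 10.8.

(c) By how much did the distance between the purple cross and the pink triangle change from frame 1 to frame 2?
-1.3

Distance in frame 1: 4.8. Distance in frame 2: 3.5.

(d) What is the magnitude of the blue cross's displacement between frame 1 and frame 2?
7.6

The blue cross moved from (9.4, 8.6) to (3.0, 4.5), a distance of √(6.4² + 4.1²) ≈ 7.6.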